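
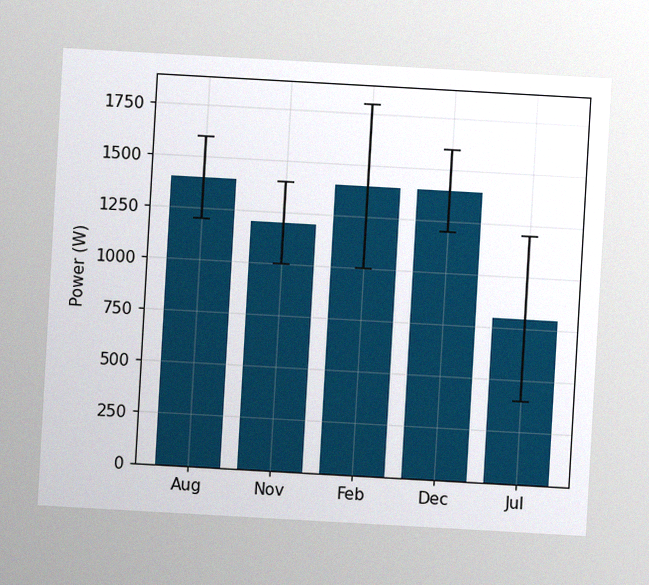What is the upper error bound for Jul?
1200W

The chart is tilted about 3° clockwise, with some photo noise. The Jul bar's upper whisker reaches 1200W.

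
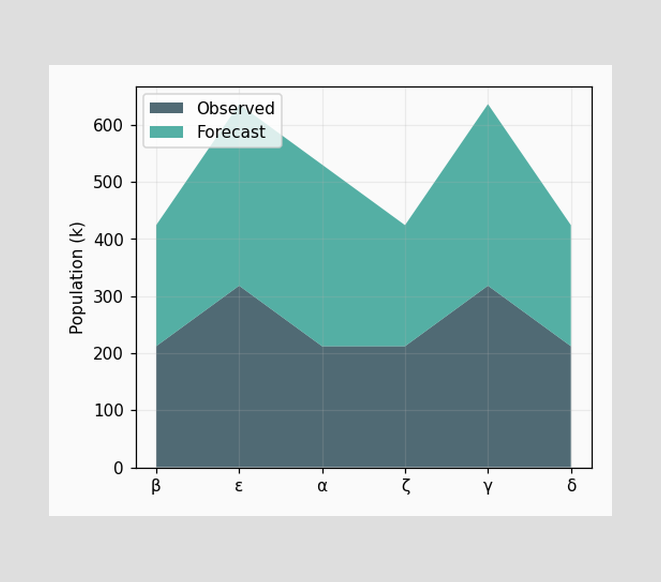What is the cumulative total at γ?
636k

The stacked total at γ reaches 636k.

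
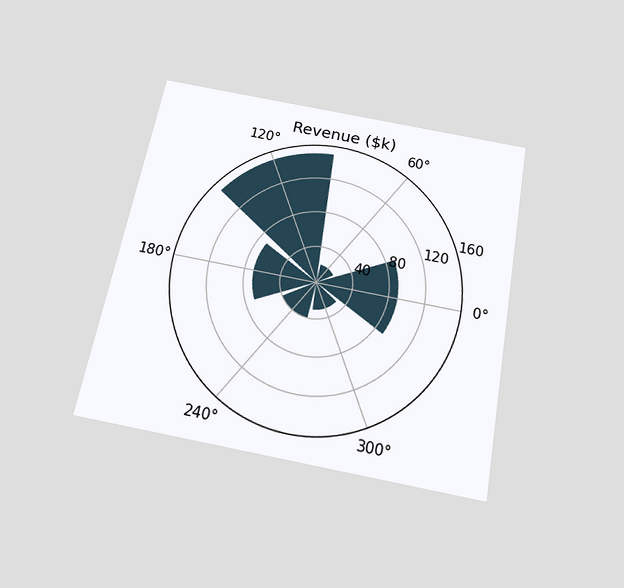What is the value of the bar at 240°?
$40k

The chart is tilted about 11° clockwise and viewed slightly from below. The bar at 240° reaches $40k on the radial axis.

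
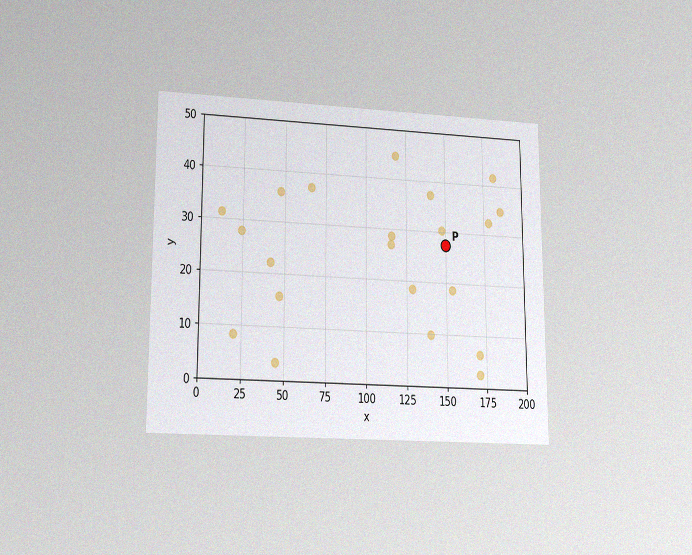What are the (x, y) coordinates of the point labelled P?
The chart is viewed at a slight angle, with some photo noise. Following the gridlines from P to each axis, P sits at (150, 27.5).

(150, 27.5)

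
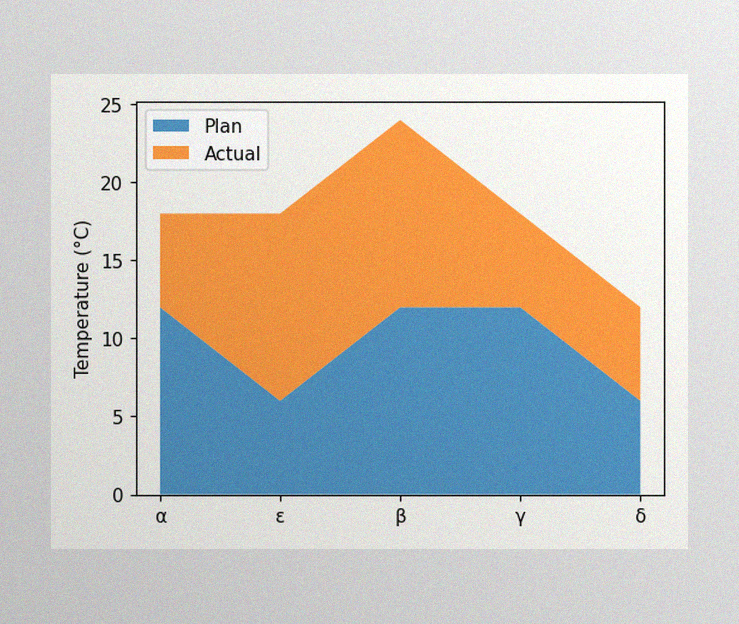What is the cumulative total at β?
The image has some photo noise and uneven lighting. The stacked total at β reaches 24°C.

24°C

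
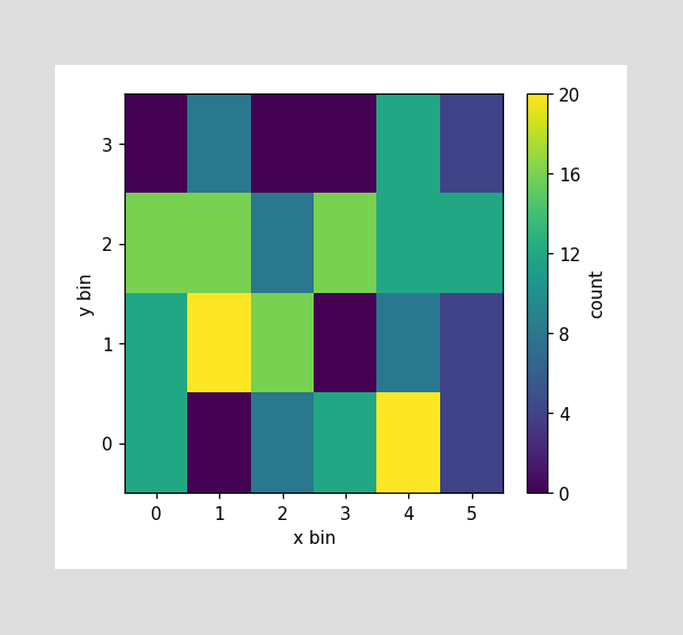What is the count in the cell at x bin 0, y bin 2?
16

Matching the cell (0, 2) against the colorbar gives 16.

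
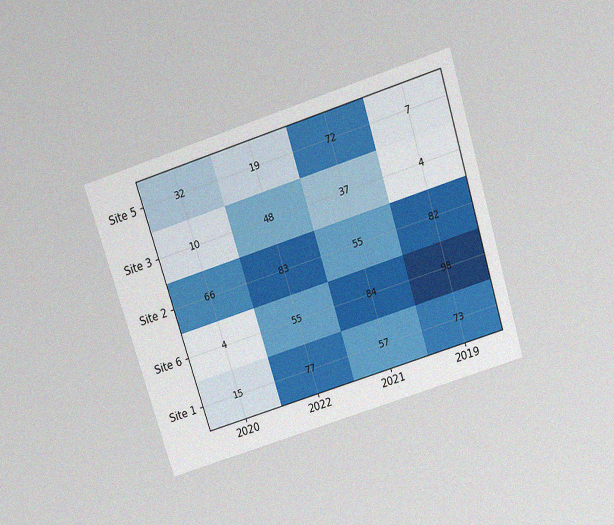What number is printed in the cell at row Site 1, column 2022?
The chart is tilted about 17° counter-clockwise and viewed slightly from above, with some photo noise. The (Site 1, 2022) cell reads 77.

77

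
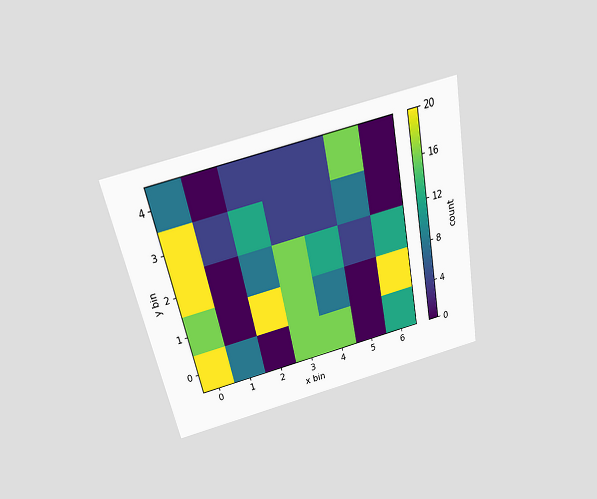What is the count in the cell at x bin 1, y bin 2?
0

The chart is tilted about 12° counter-clockwise and viewed slightly from above. Matching the cell (1, 2) against the colorbar gives 0.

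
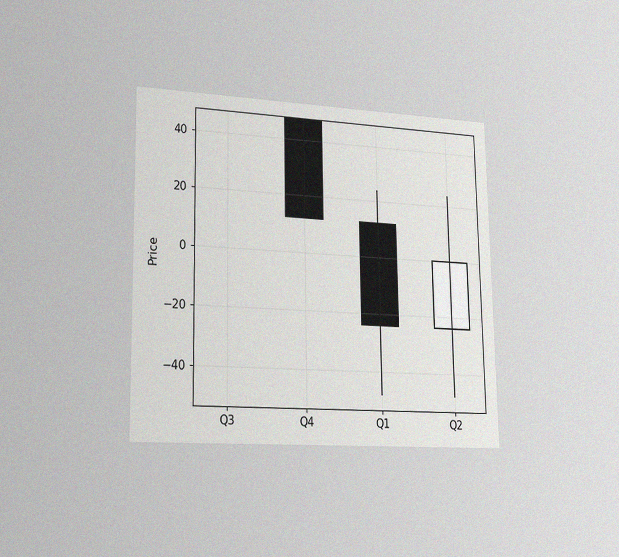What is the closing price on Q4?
The chart is viewed slightly from the left, with some photo noise. The Q4 candle closes at 12.

12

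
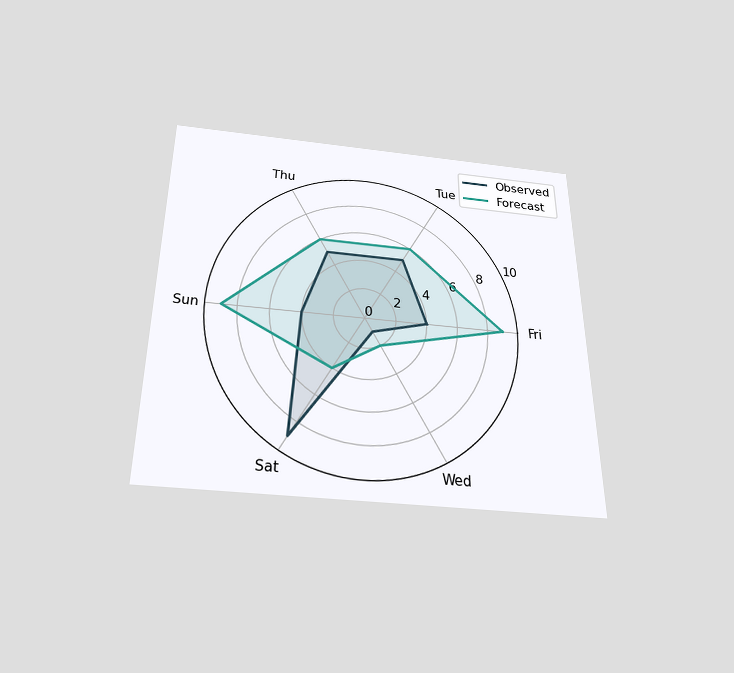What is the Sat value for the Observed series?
The chart is viewed slightly from below. On the Sat axis, Observed reaches 9.

9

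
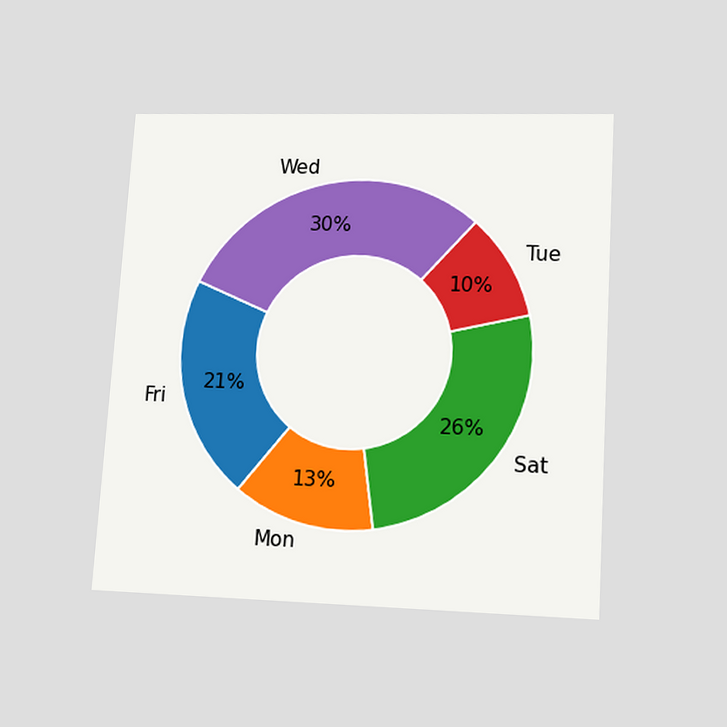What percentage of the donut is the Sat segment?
The chart is tilted about 4° clockwise and viewed at a slight angle. The Sat segment takes up 26% of the ring.

26%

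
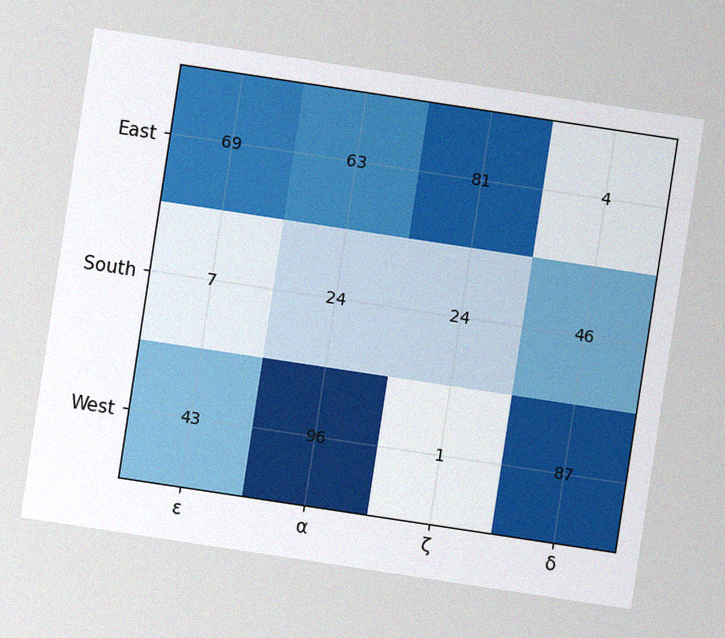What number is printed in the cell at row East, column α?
The chart is tilted about 9° clockwise, with some photo noise. The (East, α) cell reads 63.

63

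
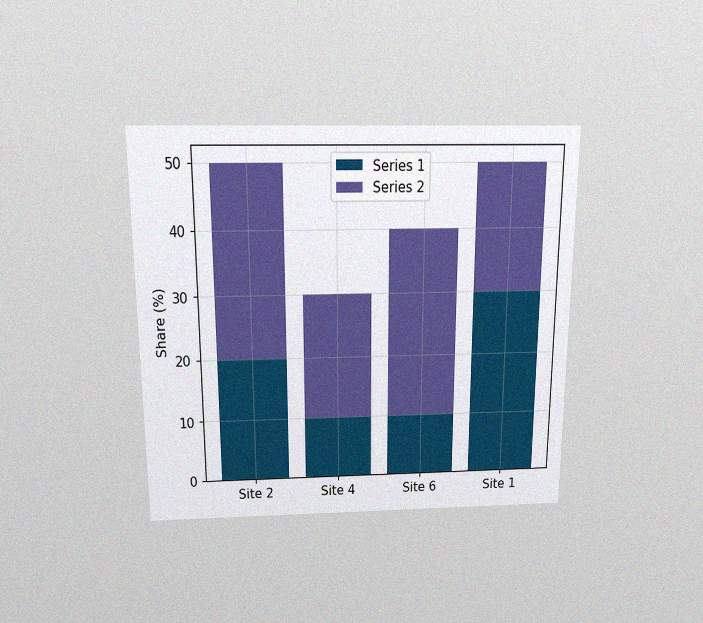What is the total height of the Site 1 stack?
The chart is viewed slightly from above, with some photo noise. The Site 1 stack's top reaches 50% on the y-axis.

50%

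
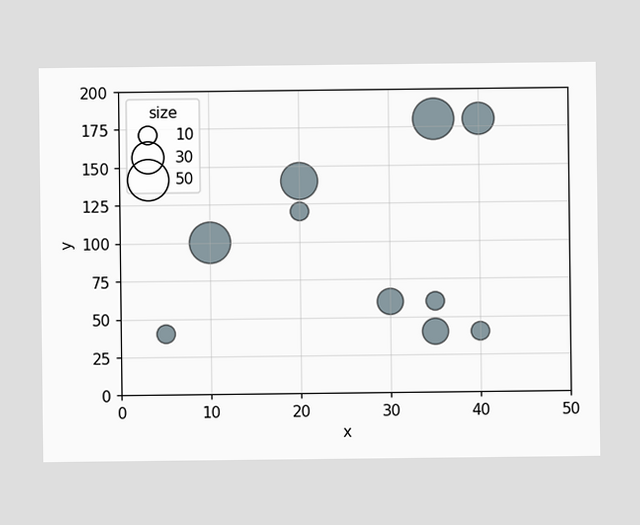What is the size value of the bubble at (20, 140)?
Matching the bubble at (20, 140) against the size legend gives 40.

40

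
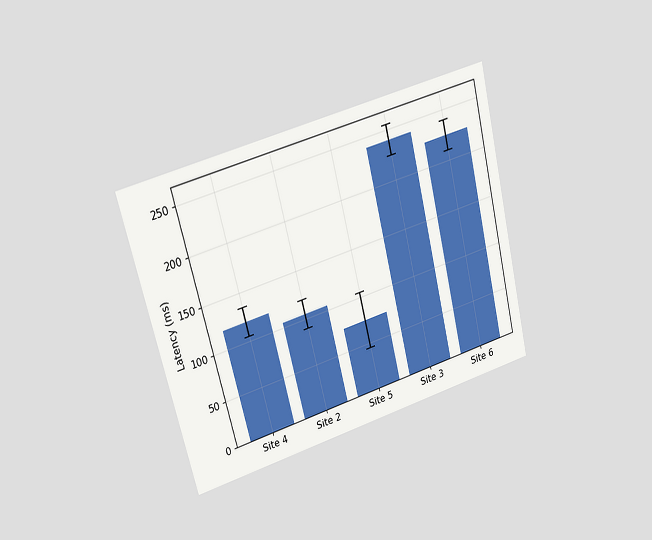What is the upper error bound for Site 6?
240ms

The chart is tilted about 14° counter-clockwise and viewed at a slight angle. The Site 6 bar's upper whisker reaches 240ms.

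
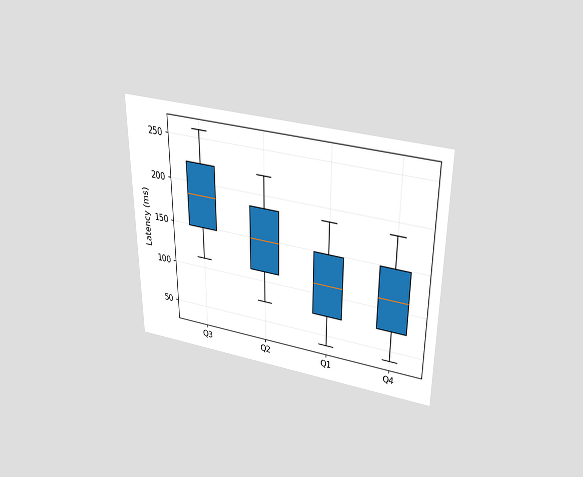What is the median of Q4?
111ms

The chart is viewed slightly from above. The median line in the Q4 box sits at 111ms.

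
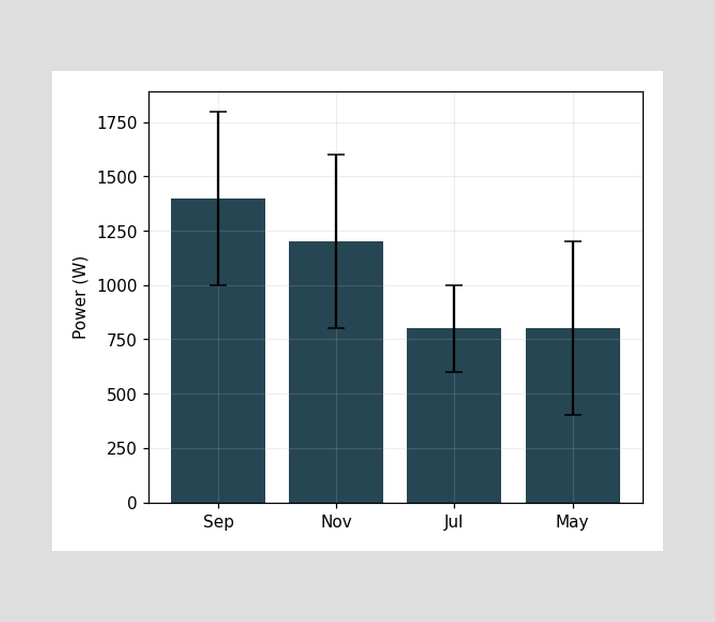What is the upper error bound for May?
1200W

The May bar's upper whisker reaches 1200W.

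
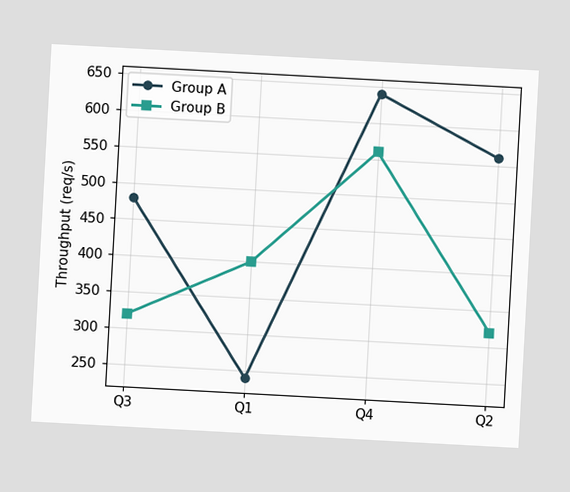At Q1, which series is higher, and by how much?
The chart is tilted about 3° clockwise. At Q1, Group B sits above the other line by 160req/s.

Group B, by 160req/s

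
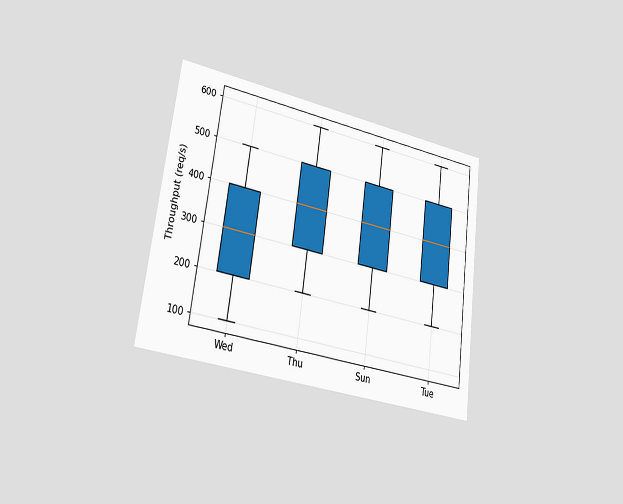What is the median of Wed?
300req/s

The chart is tilted about 7° clockwise and viewed slightly from the left. The median line in the Wed box sits at 300req/s.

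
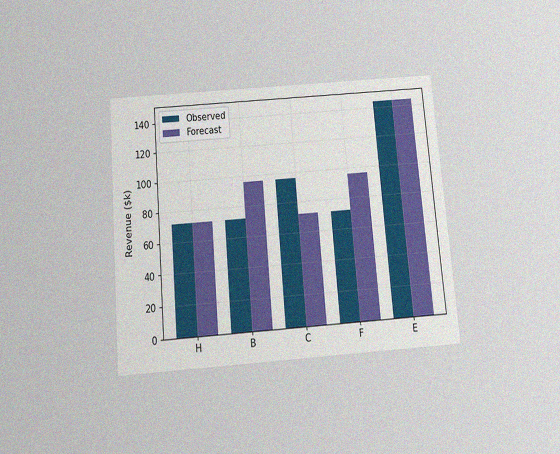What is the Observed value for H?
$72k

The chart is tilted about 5° counter-clockwise and viewed slightly from below, with some photo noise. The Observed bar at H reaches $72k on the y-axis.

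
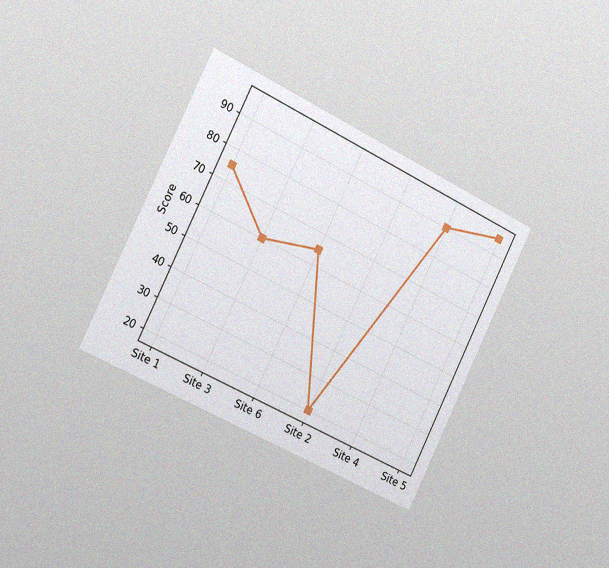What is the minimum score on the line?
20

The chart is tilted about 26° clockwise and viewed slightly from the left, with some photo noise. The lowest point is at Site 2, and reading across to the y-axis gives 20.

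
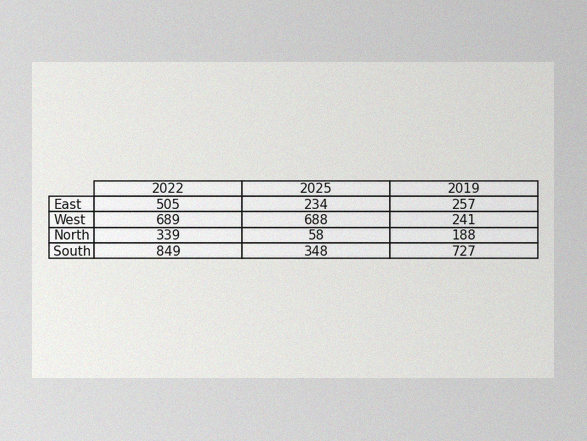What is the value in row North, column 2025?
58

The image has some photo noise and uneven lighting. The (North, 2025) cell reads 58.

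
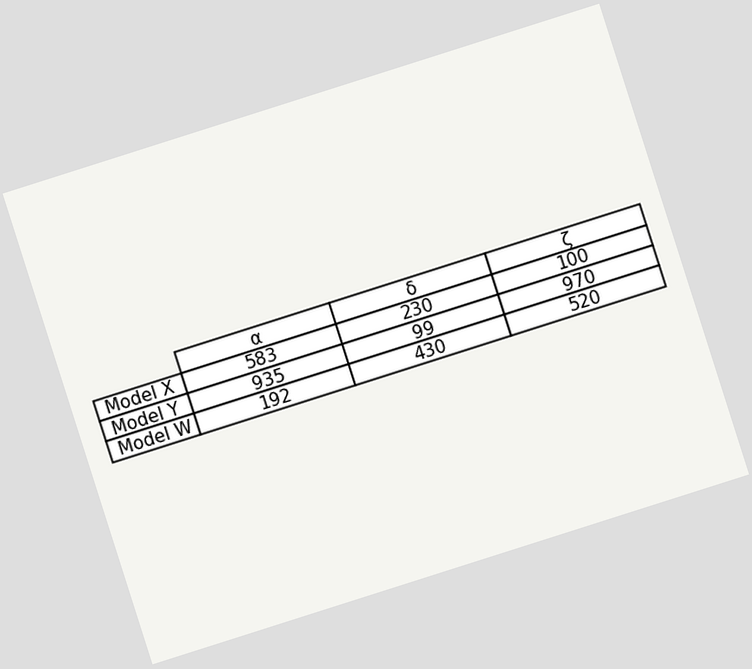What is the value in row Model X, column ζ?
100

The chart is tilted about 18° counter-clockwise. The (Model X, ζ) cell reads 100.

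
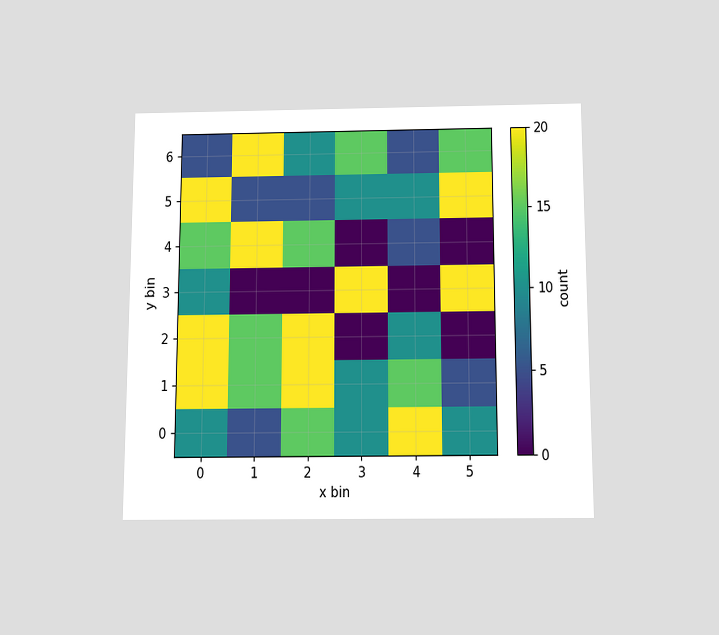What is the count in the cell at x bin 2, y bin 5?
5

The chart is viewed slightly from below. Matching the cell (2, 5) against the colorbar gives 5.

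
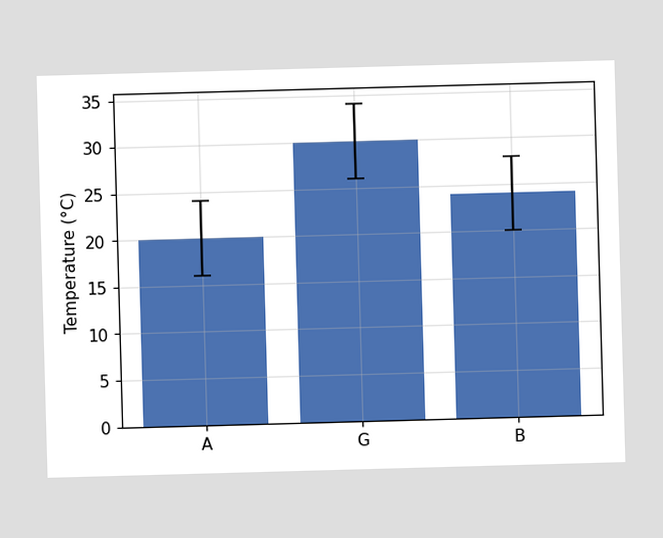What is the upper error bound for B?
The B bar's upper whisker reaches 28°C.

28°C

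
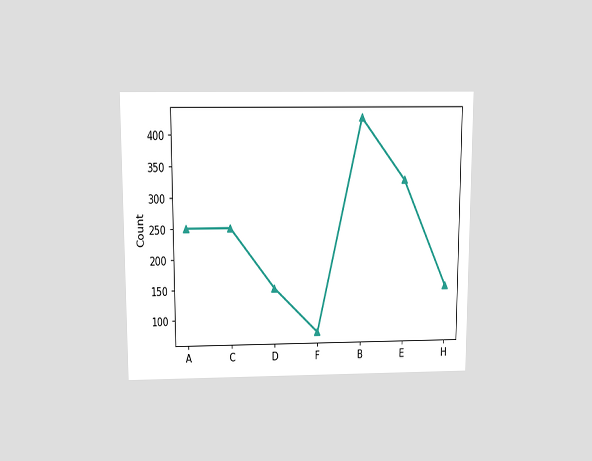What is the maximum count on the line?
425

The chart is viewed slightly from above. The highest point is at B, and reading across to the y-axis gives 425.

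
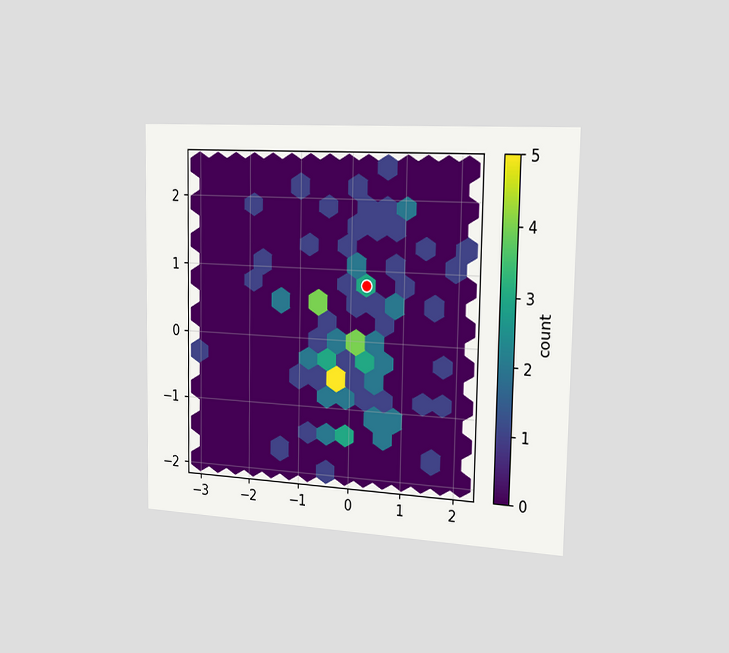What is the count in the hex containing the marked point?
The chart is viewed slightly from the right. The marked hex reads 3 on the colorbar.

3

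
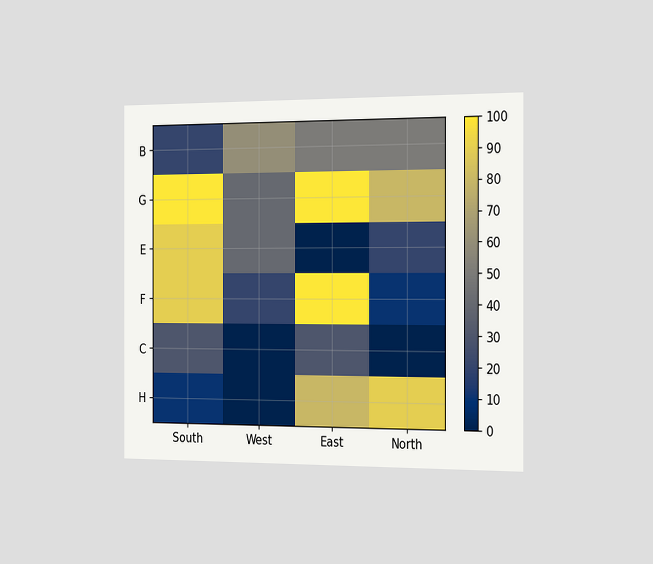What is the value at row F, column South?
The chart is viewed slightly from the right. Matching cell (F, South) against the colorbar gives 90.

90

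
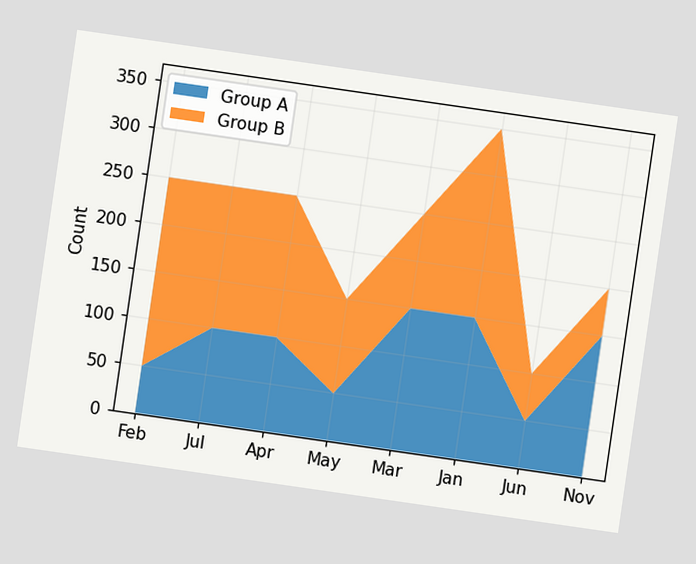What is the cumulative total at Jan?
The chart is tilted about 8° clockwise. The stacked total at Jan reaches 350.

350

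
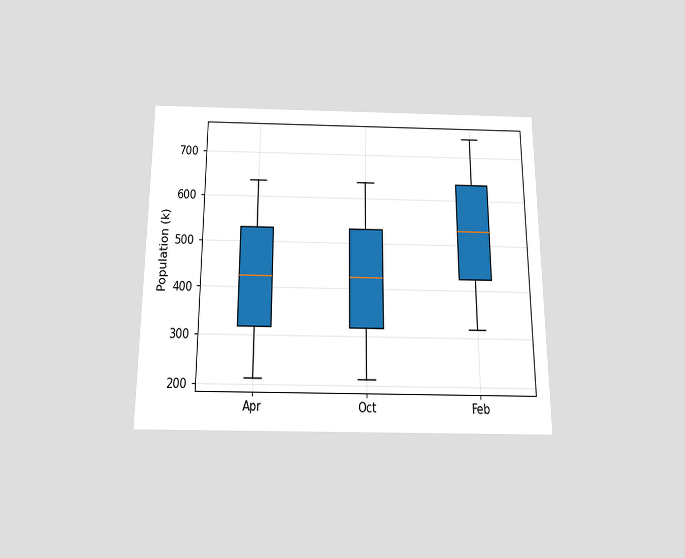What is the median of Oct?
The chart is viewed slightly from below. The median line in the Oct box sits at 424k.

424k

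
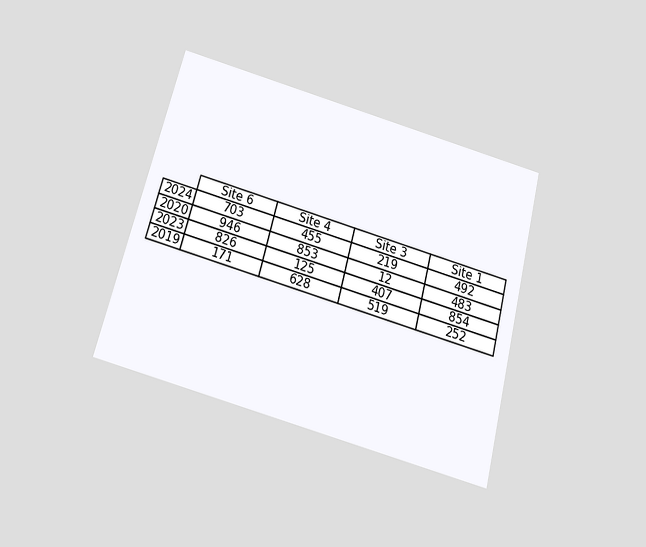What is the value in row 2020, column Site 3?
The chart is tilted about 15° clockwise and viewed slightly from below. The (2020, Site 3) cell reads 12.

12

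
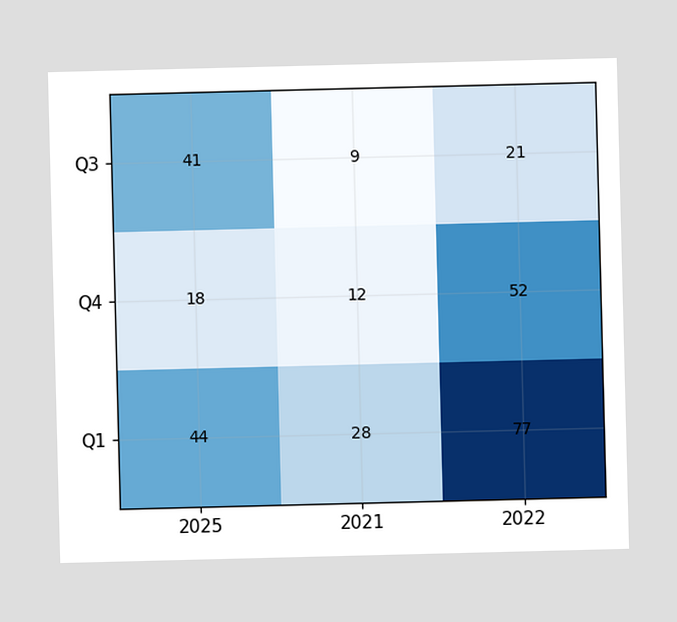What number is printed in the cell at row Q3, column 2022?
The (Q3, 2022) cell reads 21.

21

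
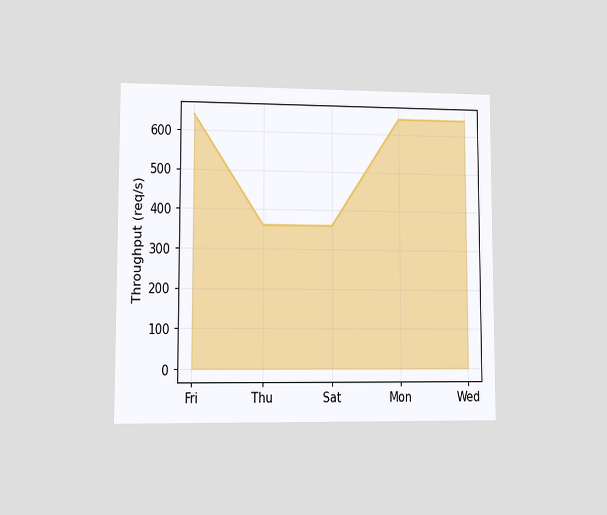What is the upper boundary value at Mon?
640req/s

The chart is viewed at a slight angle. At Mon the upper boundary is at 640req/s.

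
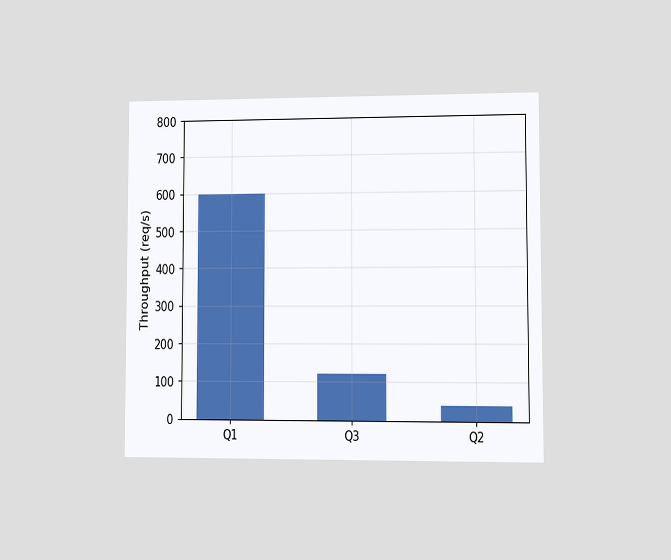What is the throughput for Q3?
The chart is viewed at a slight angle. Reading along the chart's y-axis, the Q3 bar reaches 120req/s.

120req/s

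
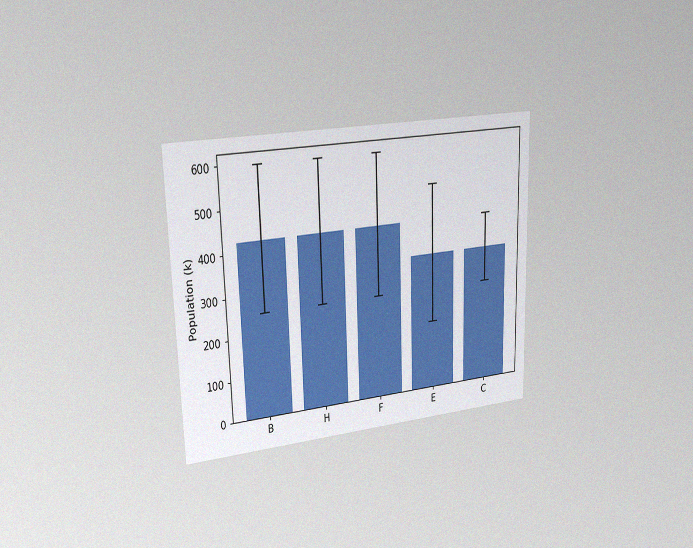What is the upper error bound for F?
595k

The chart is viewed slightly from the left, with some photo noise. The F bar's upper whisker reaches 595k.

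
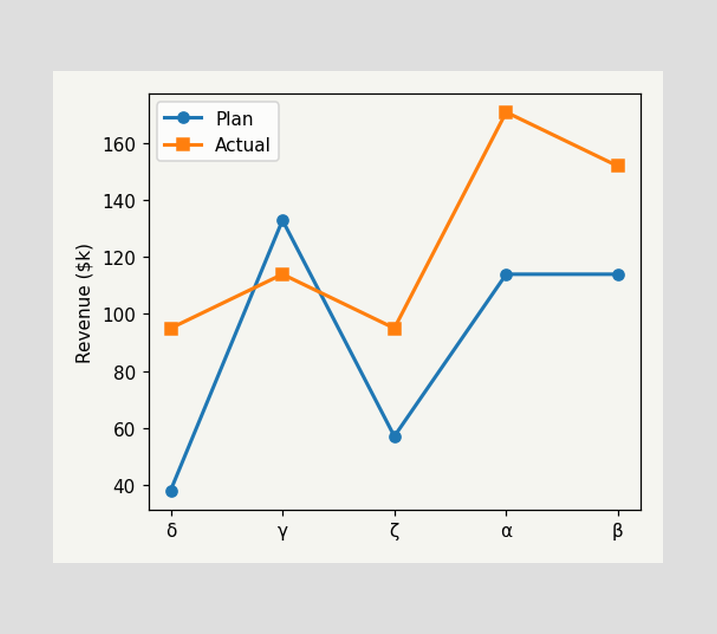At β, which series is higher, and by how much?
At β, Actual sits above the other line by $38k.

Actual, by $38k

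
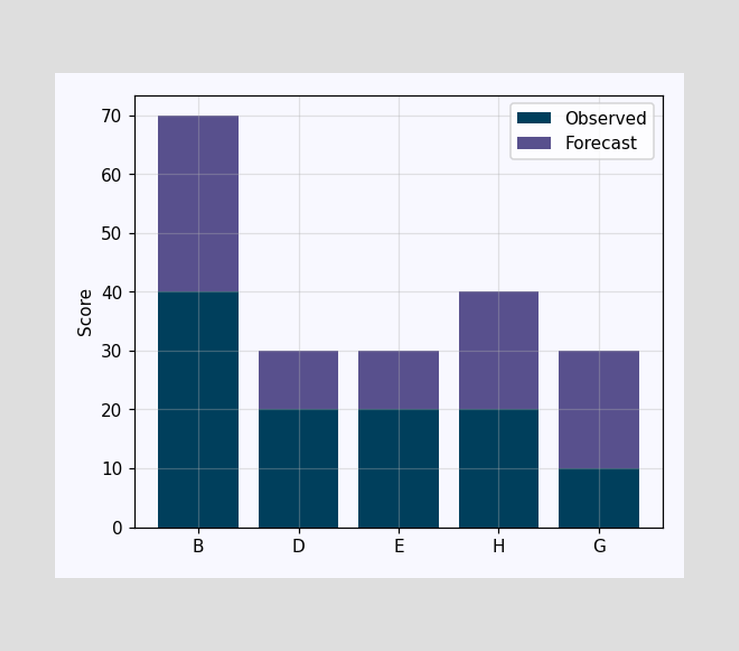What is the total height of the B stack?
70

The B stack's top reaches 70 on the y-axis.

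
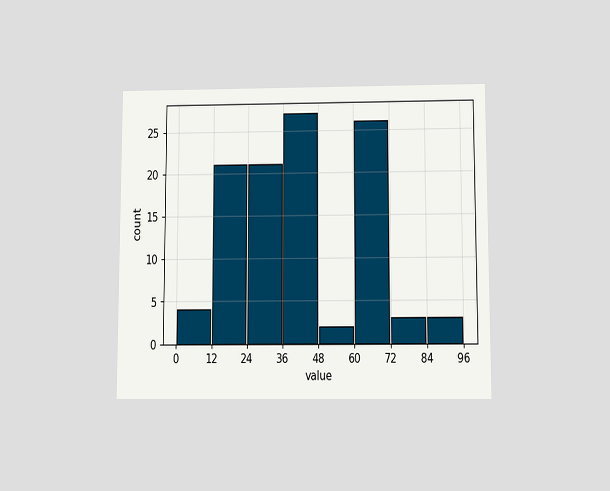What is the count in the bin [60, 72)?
26

The chart is viewed slightly from below. The [60, 72) bin has height 26.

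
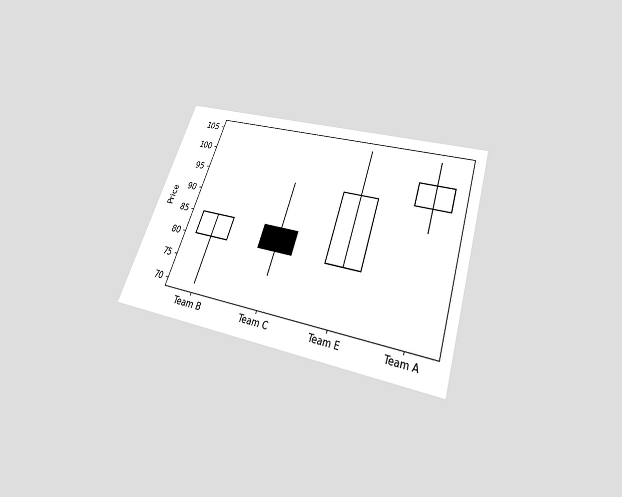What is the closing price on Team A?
100

The chart is tilted about 19° clockwise and viewed slightly from below. The Team A candle closes at 100.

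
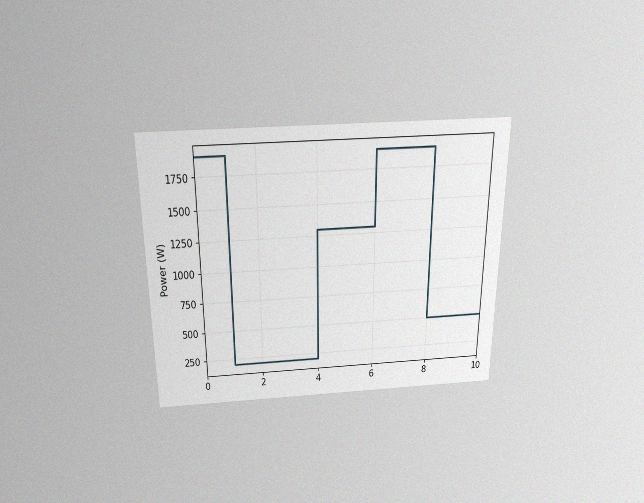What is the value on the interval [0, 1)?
1900W

The chart is viewed slightly from above, with some photo noise. On [0, 1) the step sits at 1900W.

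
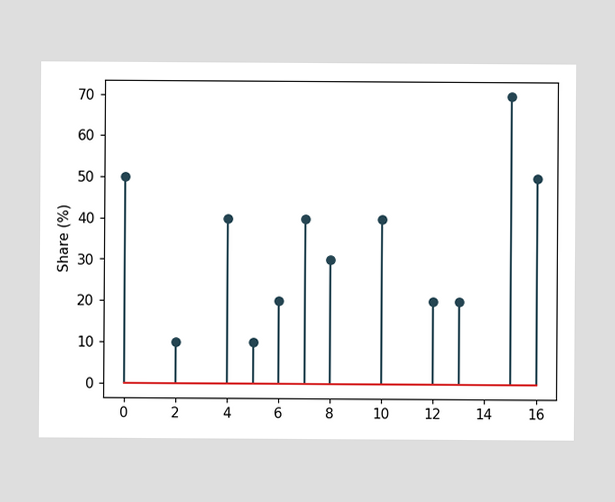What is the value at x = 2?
10%

The stem at x=2 reaches 10%.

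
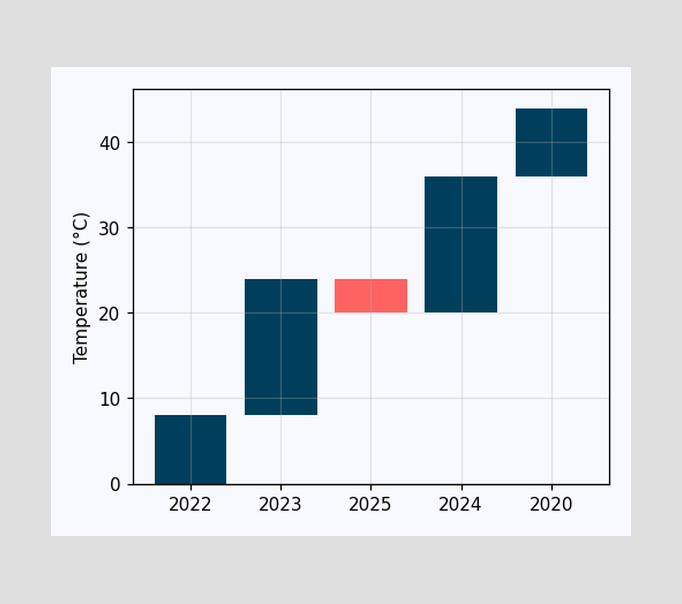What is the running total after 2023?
After 2023 the running total reaches 24°C.

24°C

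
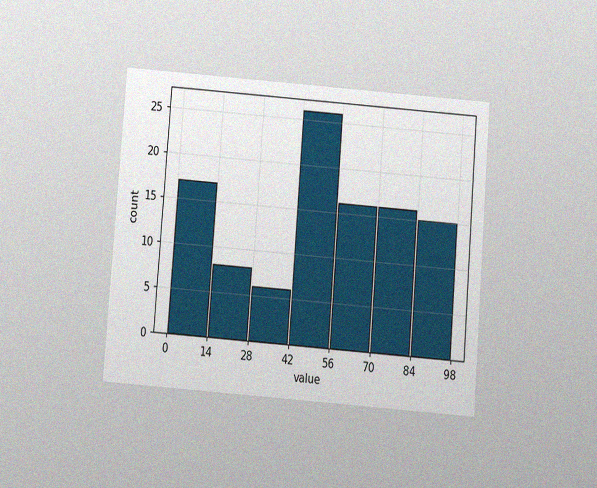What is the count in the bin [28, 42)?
6

The chart is tilted about 4° clockwise and viewed slightly from below, with some photo noise. The [28, 42) bin has height 6.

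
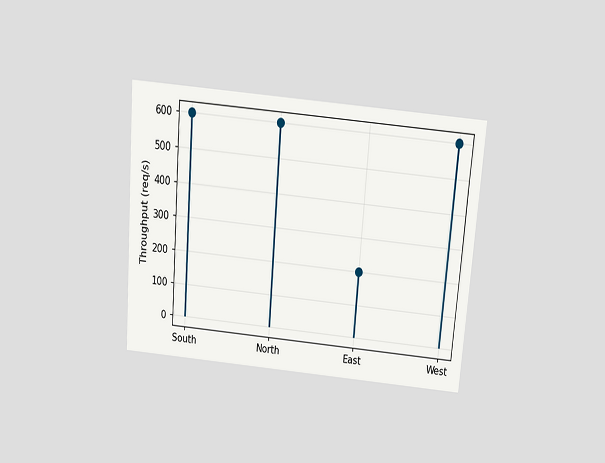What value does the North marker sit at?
The chart is tilted about 5° clockwise and viewed slightly from above. The North marker sits at 600req/s.

600req/s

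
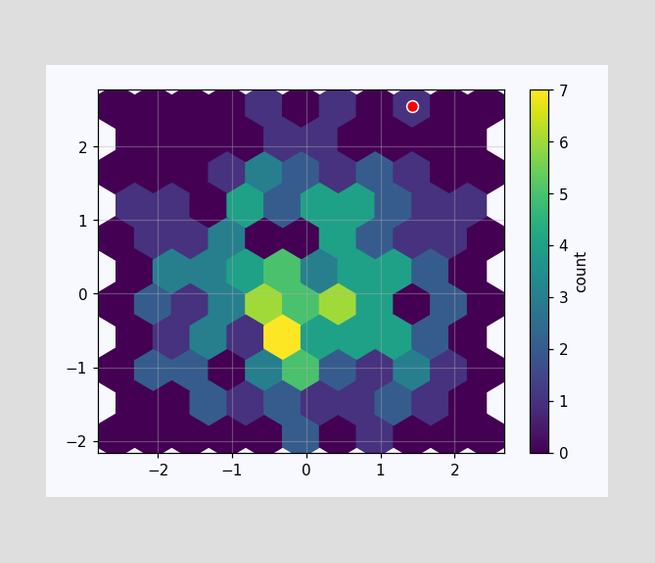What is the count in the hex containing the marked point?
1

The marked hex reads 1 on the colorbar.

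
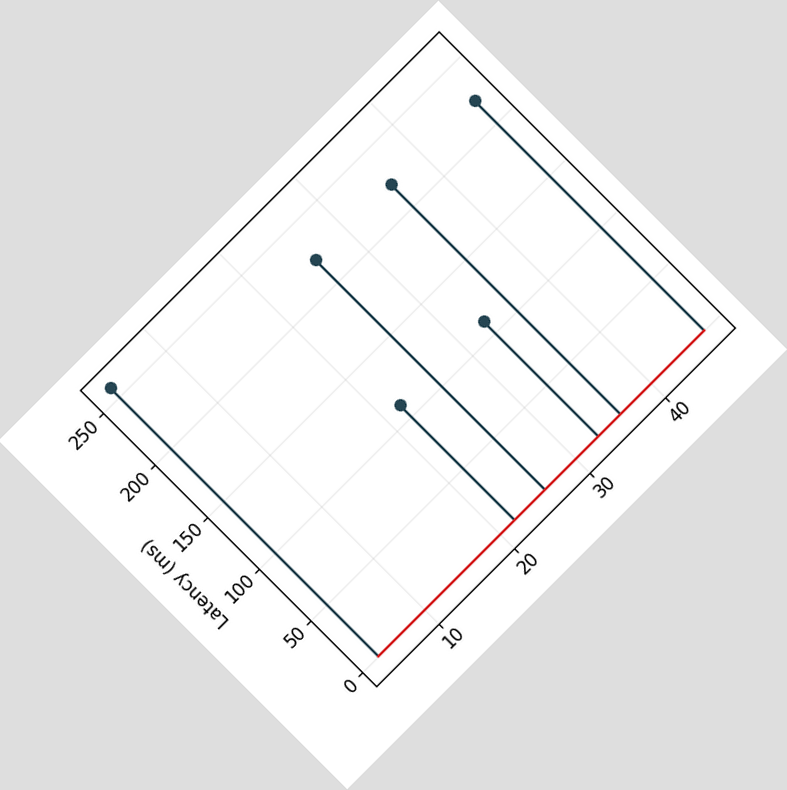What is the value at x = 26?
The chart is tilted about 45° counter-clockwise. The stem at x=26 reaches 222ms.

222ms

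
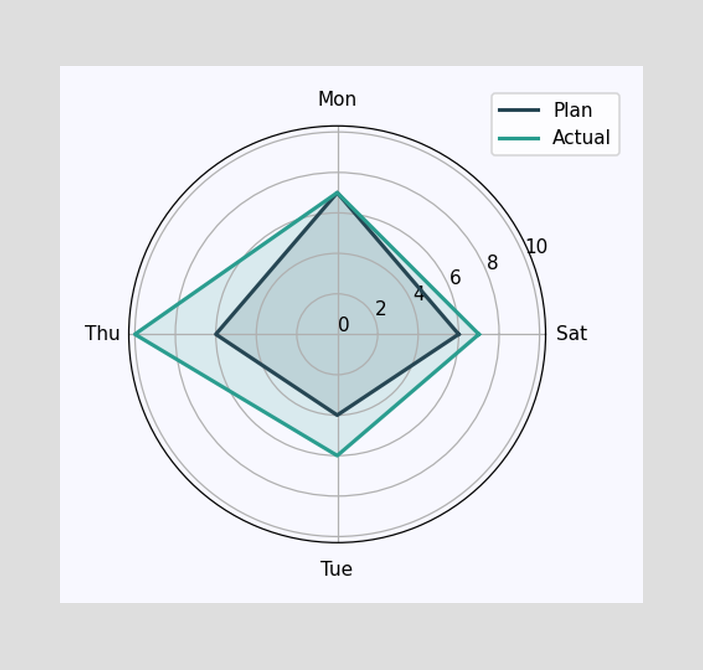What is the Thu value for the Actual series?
On the Thu axis, Actual reaches 10.

10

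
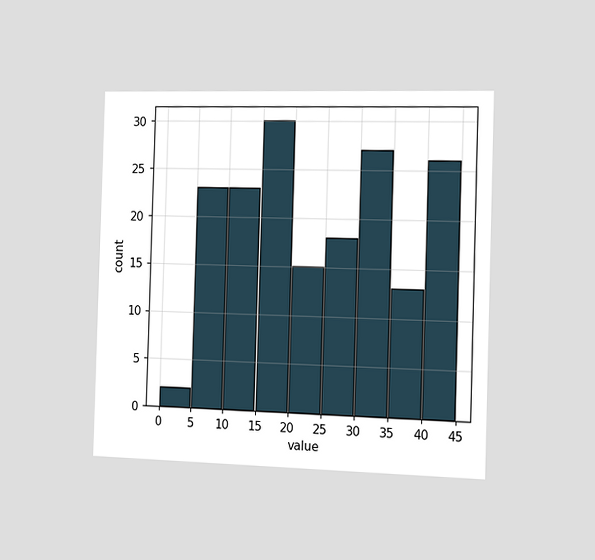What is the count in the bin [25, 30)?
The chart is viewed slightly from the right. The [25, 30) bin has height 18.

18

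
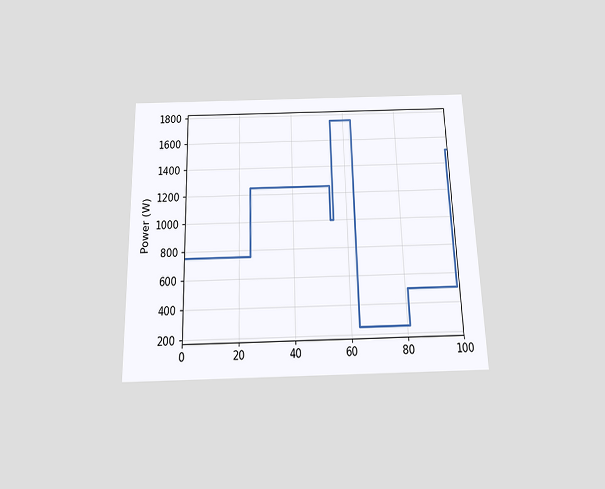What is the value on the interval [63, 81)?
250W

The chart is viewed slightly from below. On [63, 81) the step sits at 250W.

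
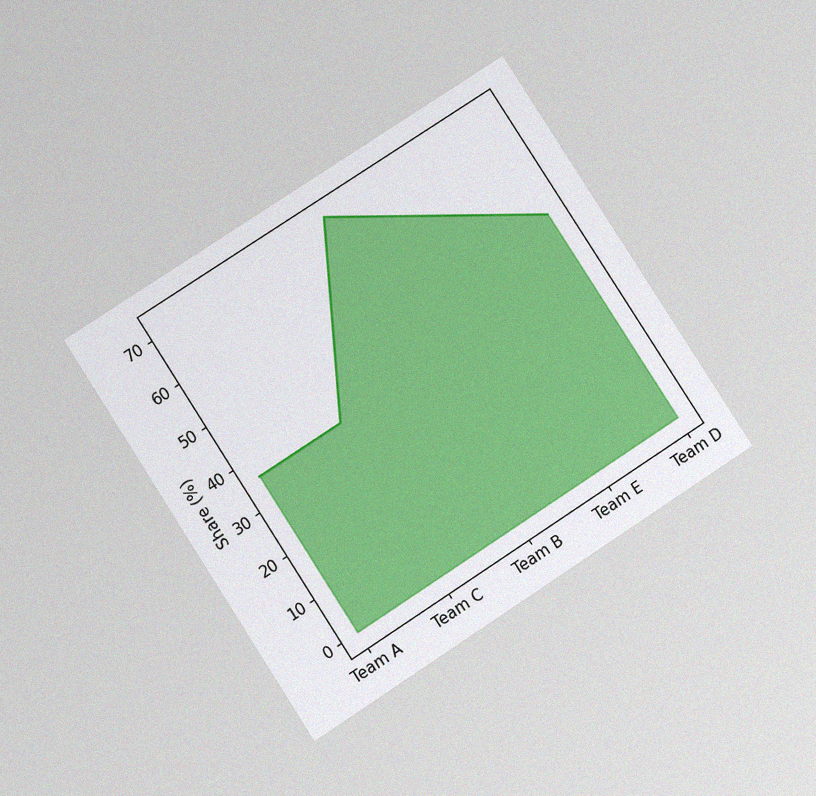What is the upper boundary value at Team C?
The chart is tilted about 33° counter-clockwise and viewed at a slight angle, with some photo noise. At Team C the upper boundary is at 36%.

36%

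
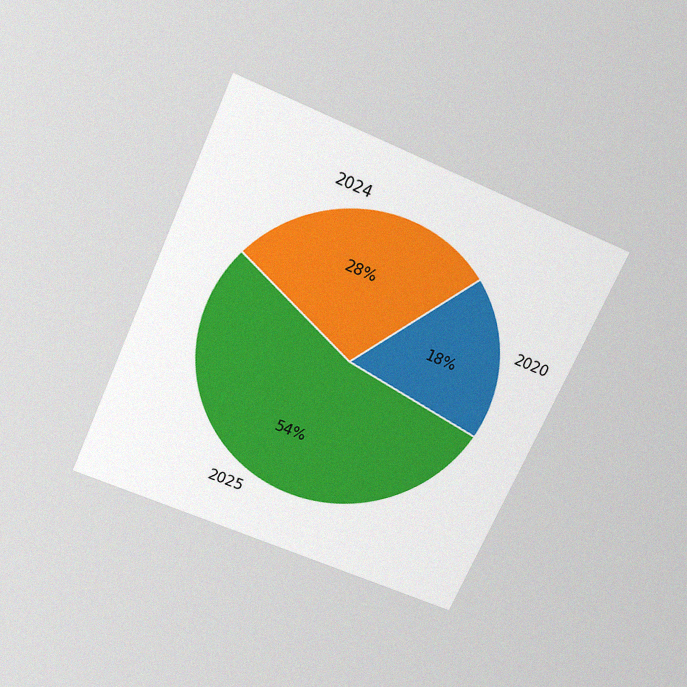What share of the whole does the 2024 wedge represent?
28%

The chart is tilted about 24° clockwise and viewed slightly from above, with some photo noise. The 2024 slice takes up 28% of the pie.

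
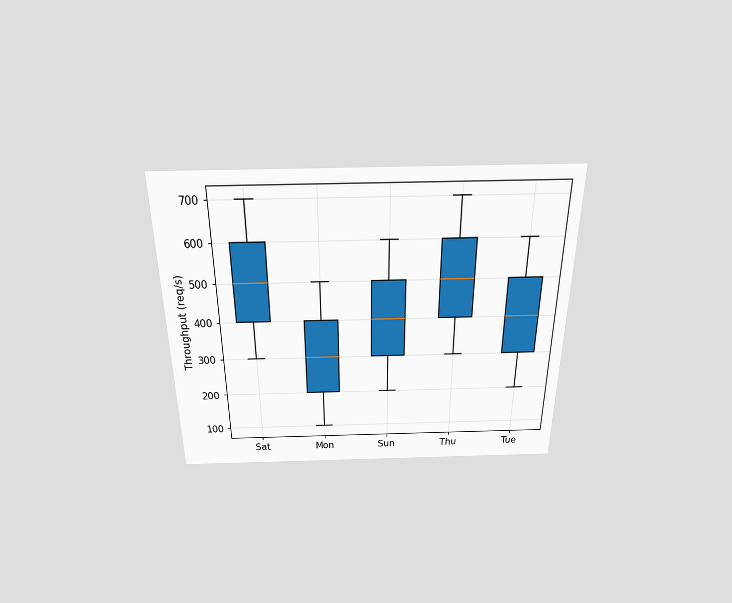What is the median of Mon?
The chart is viewed slightly from above. The median line in the Mon box sits at 300req/s.

300req/s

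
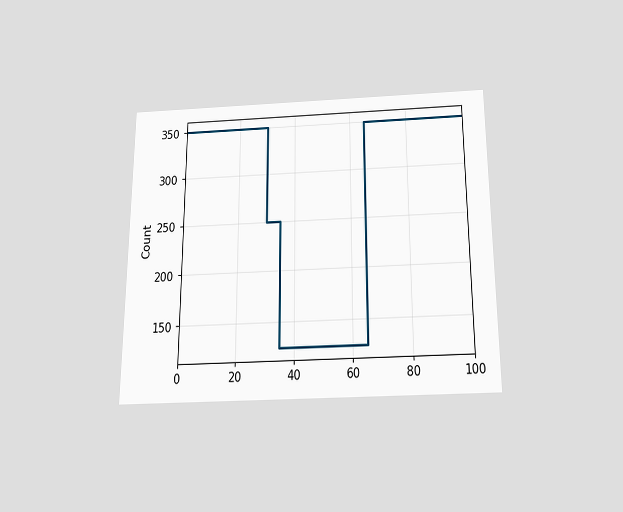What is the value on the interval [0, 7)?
350

The chart is viewed slightly from below. On [0, 7) the step sits at 350.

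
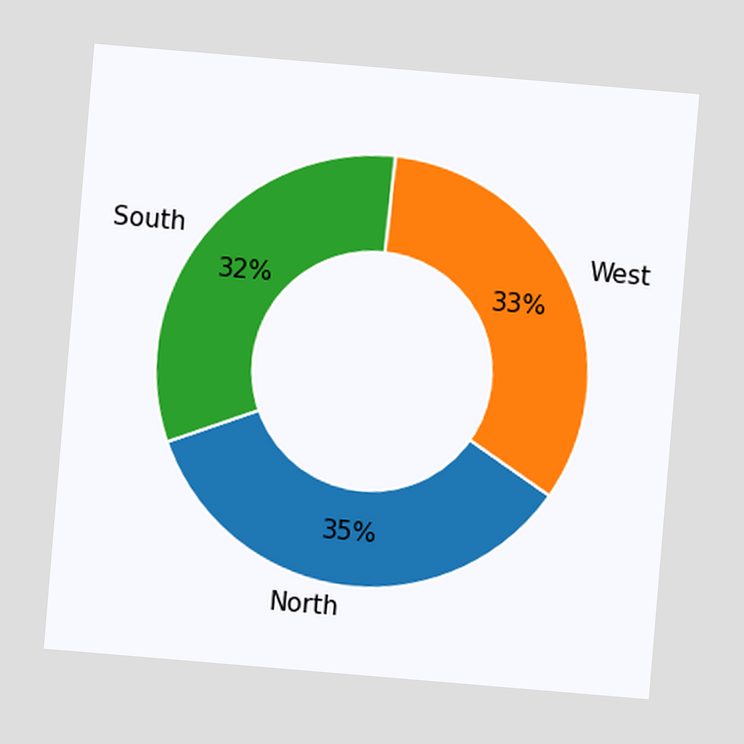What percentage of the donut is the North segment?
35%

The chart is tilted about 5° clockwise. The North segment takes up 35% of the ring.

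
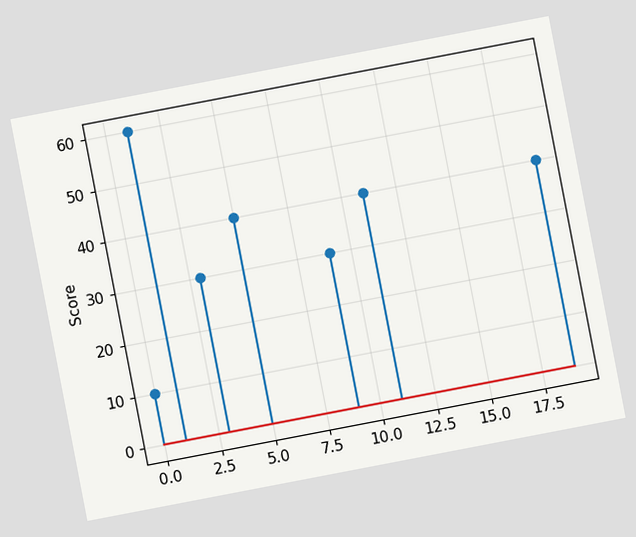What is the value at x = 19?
The chart is tilted about 11° counter-clockwise. The stem at x=19 reaches 40.

40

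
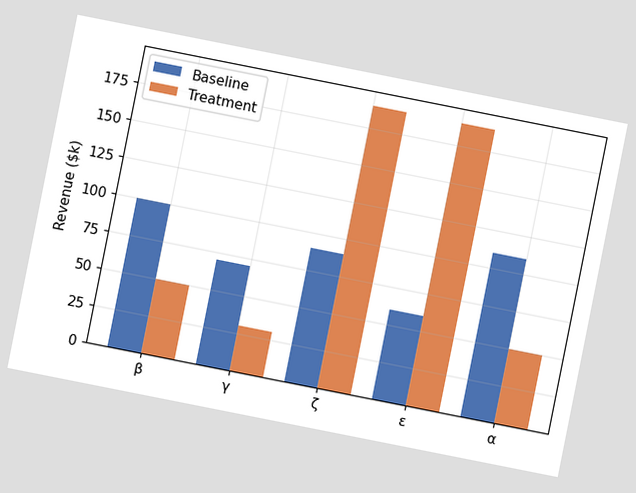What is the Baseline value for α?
$110k

The chart is tilted about 11° clockwise. The Baseline bar at α reaches $110k on the y-axis.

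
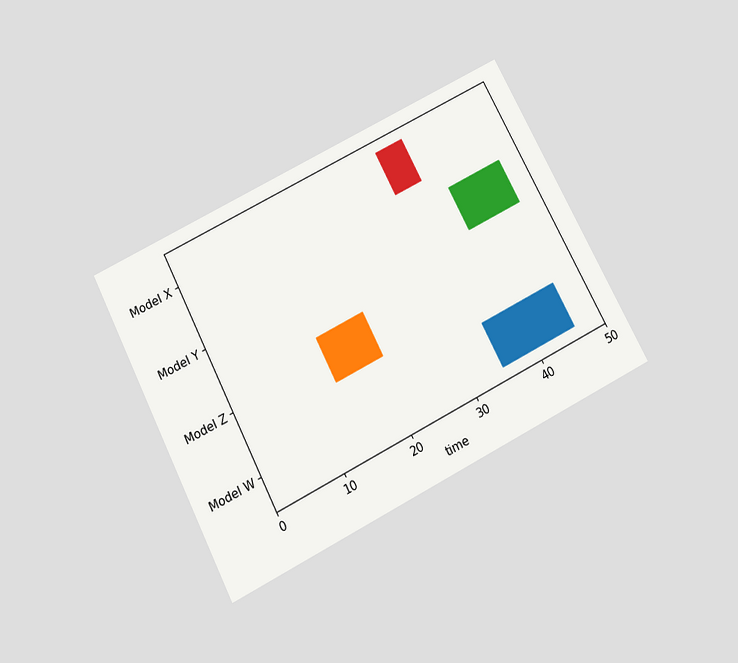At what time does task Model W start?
The chart is tilted about 27° counter-clockwise and viewed slightly from below. The Model W bar begins at t=35.

35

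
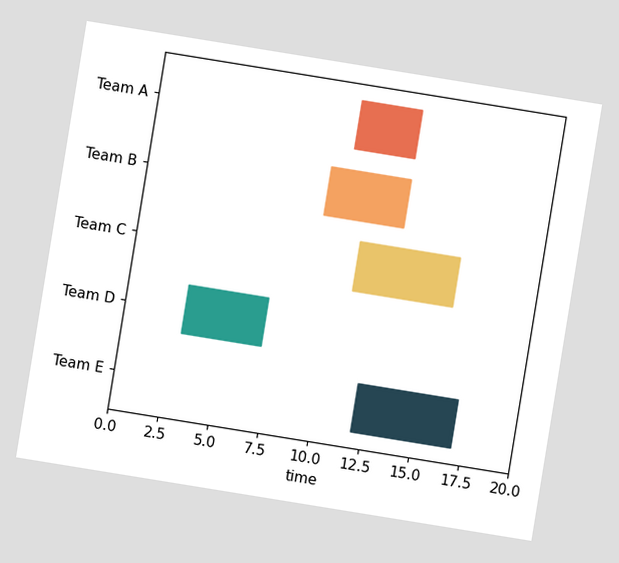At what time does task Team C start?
The chart is tilted about 9° clockwise. The Team C bar begins at t=11.

11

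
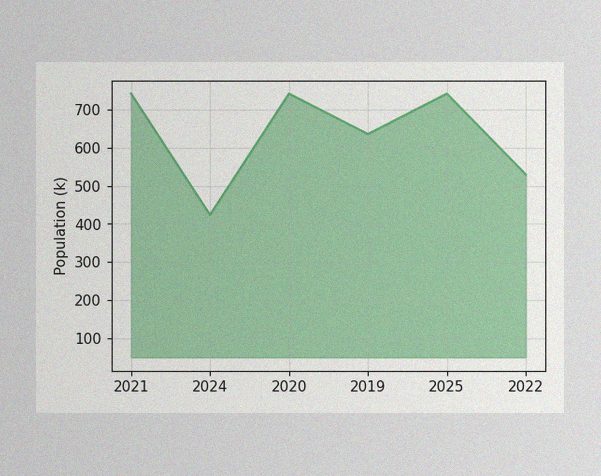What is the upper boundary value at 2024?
The image has some photo noise and uneven lighting. At 2024 the upper boundary is at 424k.

424k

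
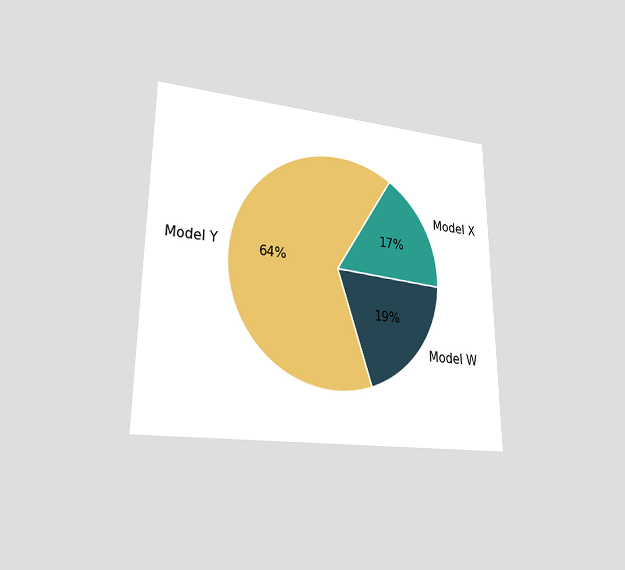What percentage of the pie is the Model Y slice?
64%

The chart is viewed at a slight angle. The Model Y slice takes up 64% of the pie.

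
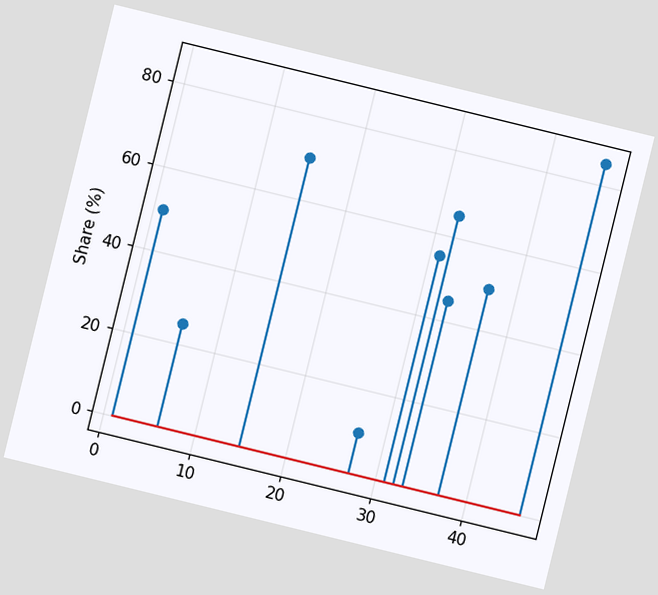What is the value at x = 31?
55%

The chart is tilted about 14° clockwise. The stem at x=31 reaches 55%.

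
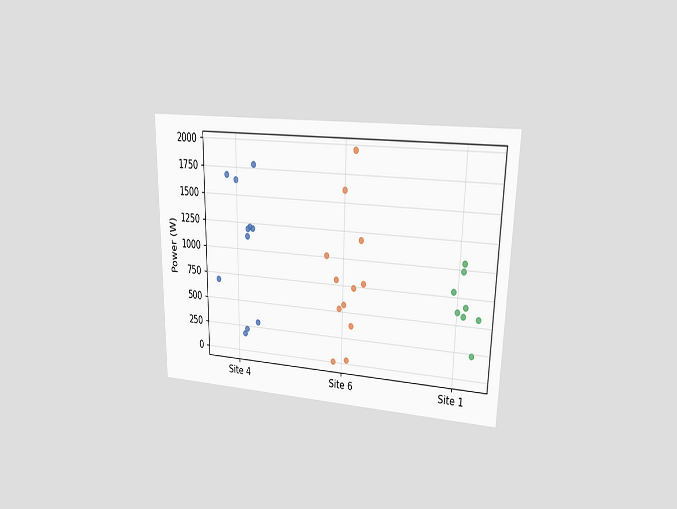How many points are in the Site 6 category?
12

The chart is viewed at a slight angle. Counting the markers in the Site 6 column gives 12.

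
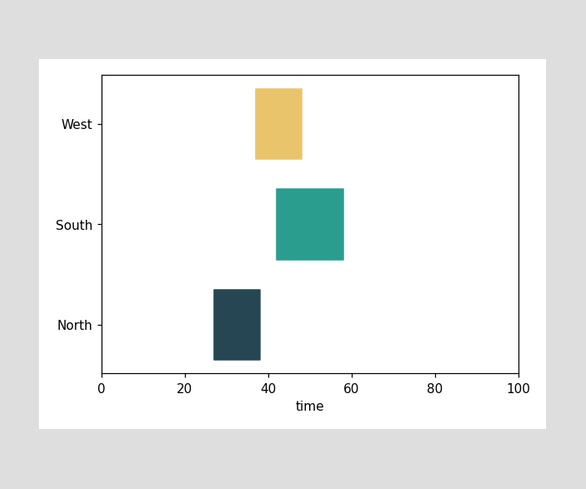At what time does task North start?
The North bar begins at t=27.

27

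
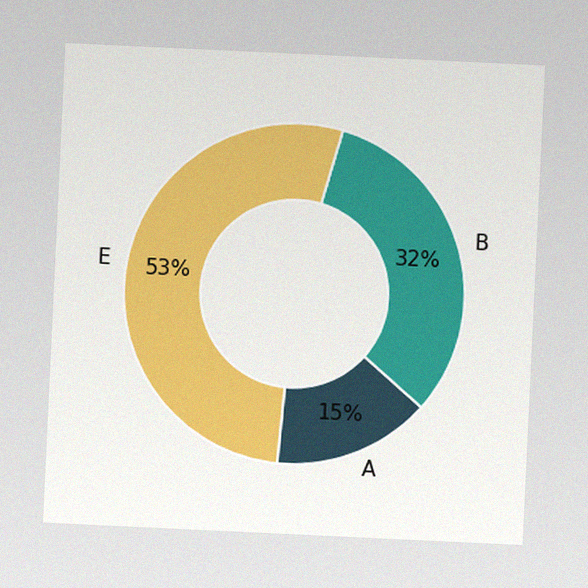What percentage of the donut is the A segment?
15%

The chart is tilted about 3° clockwise, with some photo noise. The A segment takes up 15% of the ring.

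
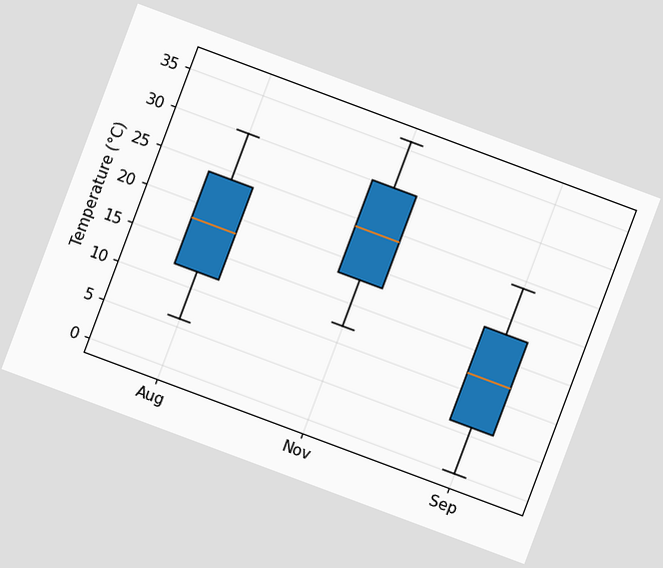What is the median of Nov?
24°C

The chart is tilted about 20° clockwise. The median line in the Nov box sits at 24°C.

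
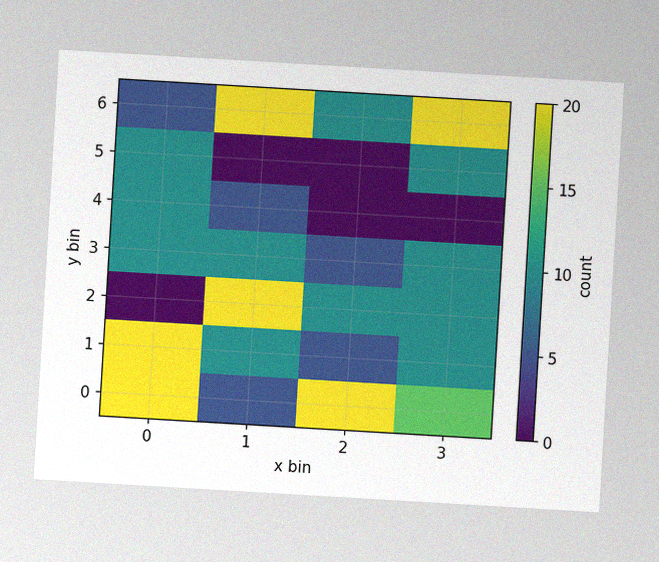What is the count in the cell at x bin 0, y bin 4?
The chart is tilted about 3° clockwise, with some photo noise. Matching the cell (0, 4) against the colorbar gives 10.

10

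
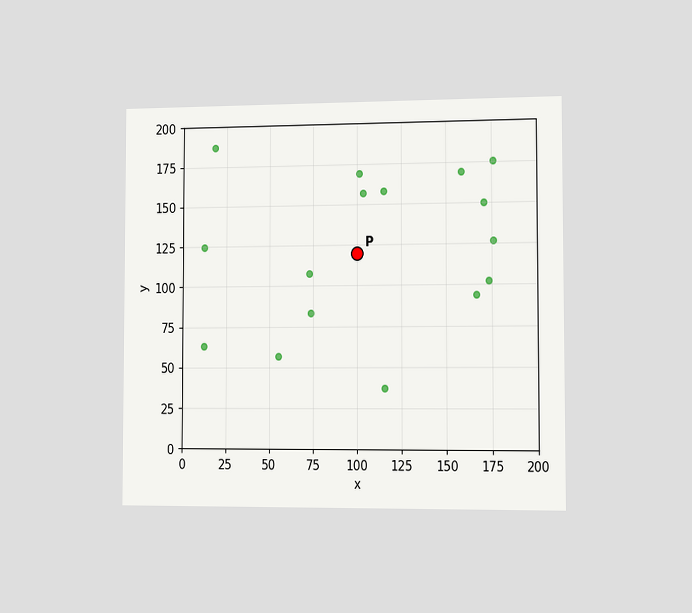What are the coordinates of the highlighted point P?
The chart is viewed slightly from the right. Following the gridlines from P to each axis, P sits at (100, 120).

(100, 120)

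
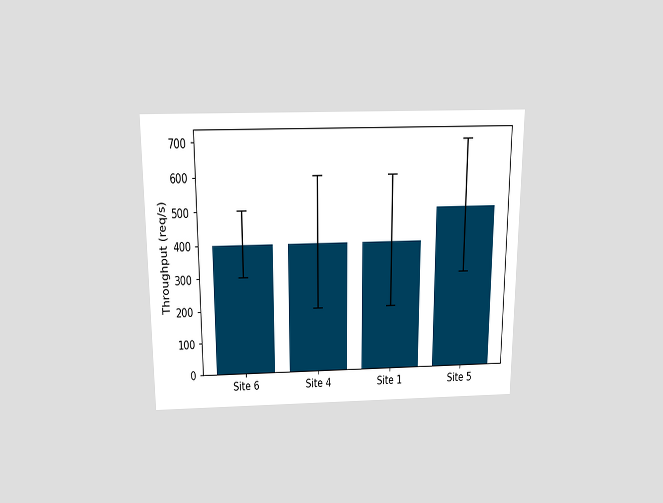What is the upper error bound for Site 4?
The chart is viewed slightly from above. The Site 4 bar's upper whisker reaches 600req/s.

600req/s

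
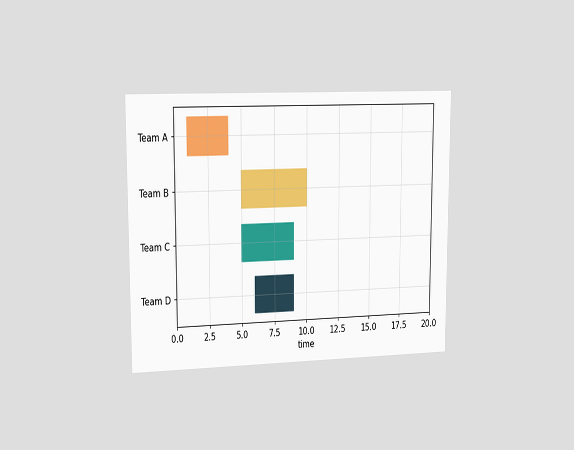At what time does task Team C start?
5

The chart is viewed slightly from the left. The Team C bar begins at t=5.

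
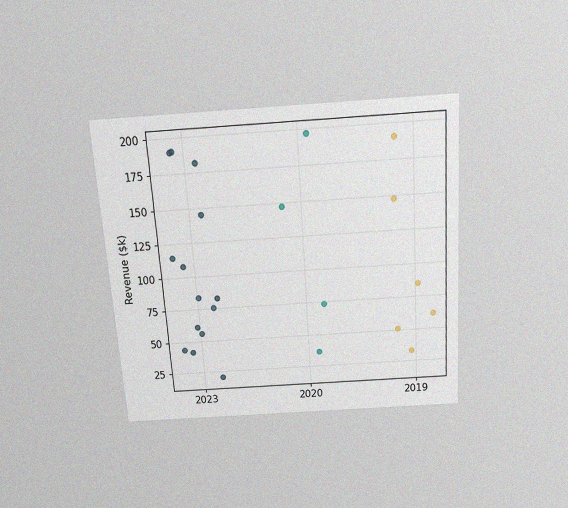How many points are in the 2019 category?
6

The chart is tilted about 4° counter-clockwise and viewed slightly from above, with some photo noise. Counting the markers in the 2019 column gives 6.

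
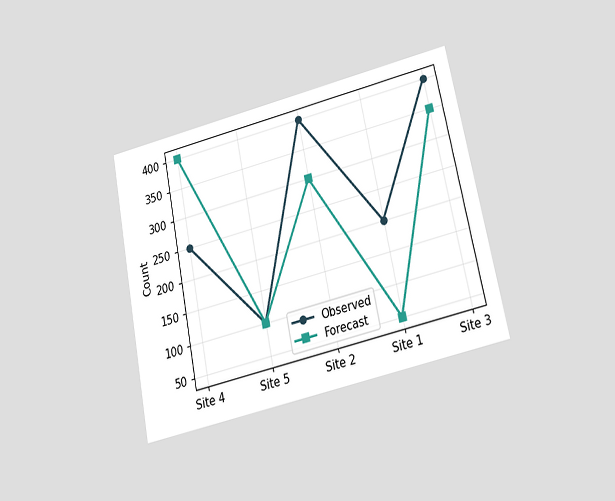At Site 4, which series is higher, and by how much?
Forecast, by 150

The chart is tilted about 11° counter-clockwise and viewed slightly from below. At Site 4, Forecast sits above the other line by 150.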